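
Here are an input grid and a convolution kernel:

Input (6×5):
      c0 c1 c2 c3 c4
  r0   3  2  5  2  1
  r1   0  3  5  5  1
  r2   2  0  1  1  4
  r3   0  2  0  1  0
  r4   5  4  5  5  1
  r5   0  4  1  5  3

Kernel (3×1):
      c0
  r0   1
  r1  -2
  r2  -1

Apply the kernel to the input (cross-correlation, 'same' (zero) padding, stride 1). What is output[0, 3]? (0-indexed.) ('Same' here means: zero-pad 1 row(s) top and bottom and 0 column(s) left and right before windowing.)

-9

The receptive field on the zero-padded input at this output position is [0 / 2 / 5]. Elementwise product with the kernel and sum: 0·1 + 2·-2 + 5·-1.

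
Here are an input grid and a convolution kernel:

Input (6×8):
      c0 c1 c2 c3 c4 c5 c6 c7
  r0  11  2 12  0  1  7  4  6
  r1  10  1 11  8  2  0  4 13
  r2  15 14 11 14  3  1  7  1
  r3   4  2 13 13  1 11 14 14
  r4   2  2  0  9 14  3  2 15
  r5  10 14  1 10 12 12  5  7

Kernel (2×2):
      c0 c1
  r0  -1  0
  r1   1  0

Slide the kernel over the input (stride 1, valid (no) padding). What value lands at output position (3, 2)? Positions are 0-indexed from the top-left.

The receptive field on the input at this output position is [13 13 / 0 9]. Elementwise product with the kernel and sum: 13·-1 + 0·1.

-13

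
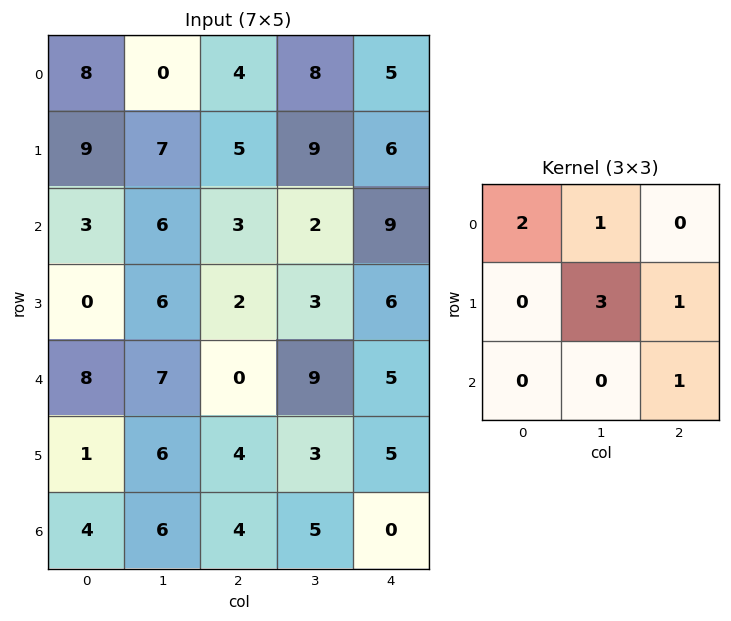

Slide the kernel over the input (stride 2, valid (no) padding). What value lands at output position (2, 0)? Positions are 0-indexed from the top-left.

The receptive field on the input at this output position is [8 7 0 / 1 6 4 / 4 6 4]. Elementwise product with the kernel and sum: 8·2 + 7·1 + 6·3 + 4·1 + 4·1.

49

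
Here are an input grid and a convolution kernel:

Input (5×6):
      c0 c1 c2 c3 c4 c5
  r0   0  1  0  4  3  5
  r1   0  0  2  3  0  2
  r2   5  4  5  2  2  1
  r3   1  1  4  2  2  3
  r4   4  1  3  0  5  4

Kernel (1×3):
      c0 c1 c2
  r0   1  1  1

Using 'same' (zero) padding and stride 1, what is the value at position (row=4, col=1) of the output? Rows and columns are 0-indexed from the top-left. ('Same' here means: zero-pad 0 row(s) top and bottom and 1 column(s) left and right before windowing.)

The receptive field on the zero-padded input at this output position is [4 1 3]. Elementwise product with the kernel and sum: 4·1 + 1·1 + 3·1.

8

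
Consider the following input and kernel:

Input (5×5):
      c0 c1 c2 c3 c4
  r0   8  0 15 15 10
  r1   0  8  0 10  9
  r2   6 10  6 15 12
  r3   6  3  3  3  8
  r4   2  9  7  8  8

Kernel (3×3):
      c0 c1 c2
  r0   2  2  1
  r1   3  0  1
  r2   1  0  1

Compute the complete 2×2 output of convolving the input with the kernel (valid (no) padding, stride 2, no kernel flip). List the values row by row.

43 97
68 86

Output[0,0]: The receptive field on the input at this output position is [8 0 15 / 0 8 0 / 6 10 6]. Elementwise product with the kernel and sum: 8·2 + 0·2 + 15·1 + 0·3 + 0·1 + 6·1 + 6·1.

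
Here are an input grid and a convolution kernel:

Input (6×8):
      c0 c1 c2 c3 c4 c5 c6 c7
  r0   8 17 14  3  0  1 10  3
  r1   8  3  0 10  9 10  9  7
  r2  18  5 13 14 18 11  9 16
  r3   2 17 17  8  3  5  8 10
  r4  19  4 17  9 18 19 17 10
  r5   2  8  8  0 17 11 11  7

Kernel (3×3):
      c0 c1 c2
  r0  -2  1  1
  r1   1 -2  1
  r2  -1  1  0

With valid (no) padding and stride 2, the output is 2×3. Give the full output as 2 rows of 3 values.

Output[0,0]: The receptive field on the input at this output position is [8 17 14 / 8 3 0 / 18 5 13]. Elementwise product with the kernel and sum: 8·-2 + 17·1 + 14·1 + 8·1 + 3·-2 + 0·1 + 18·-1 + 5·1.
Output[0,1]: The receptive field on the input at this output position is [14 3 0 / 0 10 9 / 13 14 18]. Elementwise product with the kernel and sum: 14·-2 + 3·1 + 0·1 + 0·1 + 10·-2 + 9·1 + 13·-1 + 14·1.

4 -35 2
-48 2 -14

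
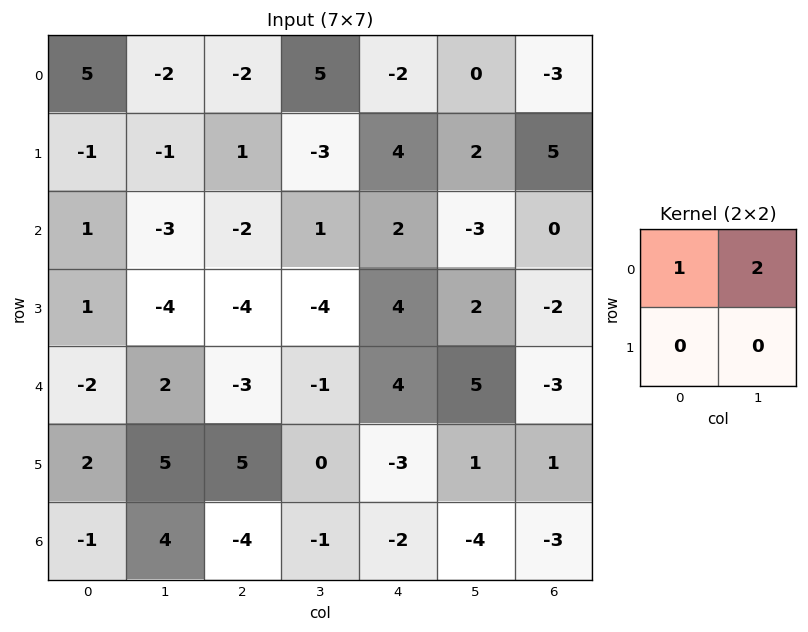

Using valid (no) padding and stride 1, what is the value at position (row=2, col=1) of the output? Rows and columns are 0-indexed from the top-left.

The receptive field on the input at this output position is [-3 -2 / -4 -4]. Elementwise product with the kernel and sum: -3·1 + -2·2.

-7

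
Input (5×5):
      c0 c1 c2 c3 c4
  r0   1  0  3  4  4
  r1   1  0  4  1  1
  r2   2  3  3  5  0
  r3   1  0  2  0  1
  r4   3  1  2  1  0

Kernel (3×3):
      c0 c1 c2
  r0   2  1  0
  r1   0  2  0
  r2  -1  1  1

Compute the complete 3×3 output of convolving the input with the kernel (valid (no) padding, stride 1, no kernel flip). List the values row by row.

Output[0,0]: The receptive field on the input at this output position is [1 0 3 / 1 0 4 / 2 3 3]. Elementwise product with the kernel and sum: 1·2 + 0·1 + 0·2 + 2·-1 + 3·1 + 3·1.

6 16 14
9 12 18
7 15 10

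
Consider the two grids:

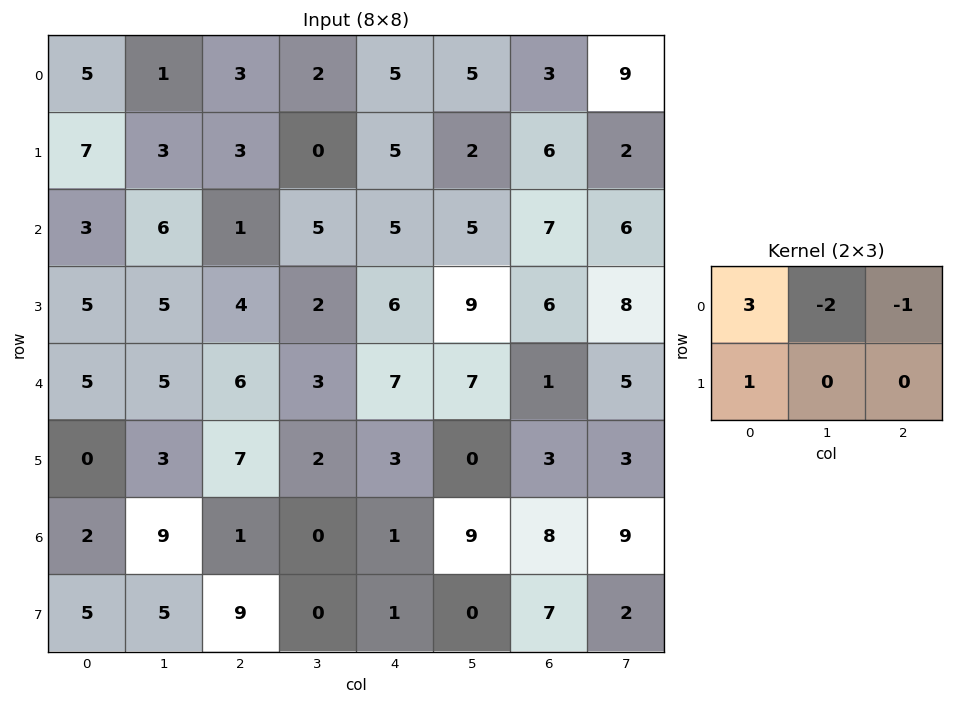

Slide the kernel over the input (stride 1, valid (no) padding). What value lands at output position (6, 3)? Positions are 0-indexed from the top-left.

The receptive field on the input at this output position is [0 1 9 / 0 1 0]. Elementwise product with the kernel and sum: 0·3 + 1·-2 + 9·-1 + 0·1.

-11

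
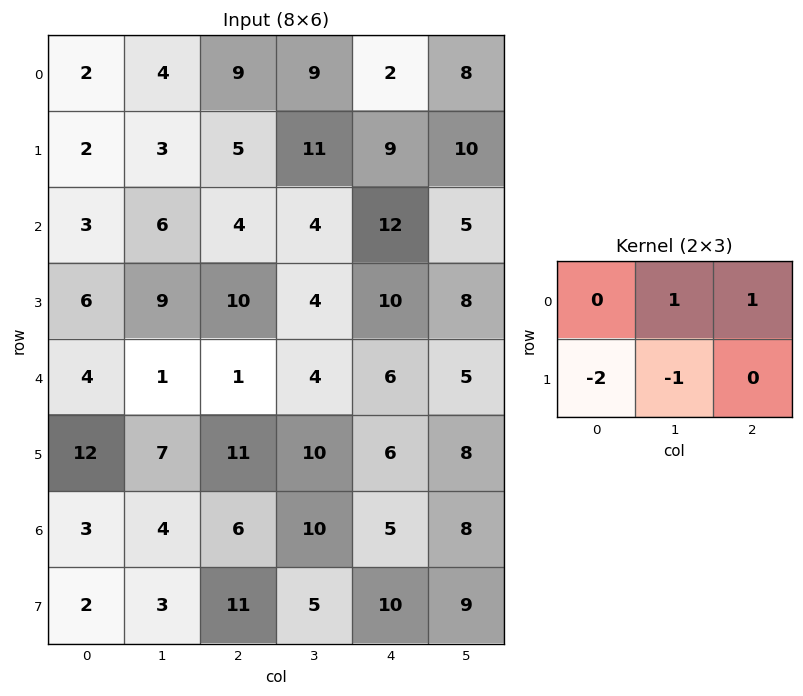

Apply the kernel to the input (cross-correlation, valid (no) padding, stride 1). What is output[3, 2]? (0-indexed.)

The receptive field on the input at this output position is [10 4 10 / 1 4 6]. Elementwise product with the kernel and sum: 4·1 + 10·1 + 1·-2 + 4·-1.

8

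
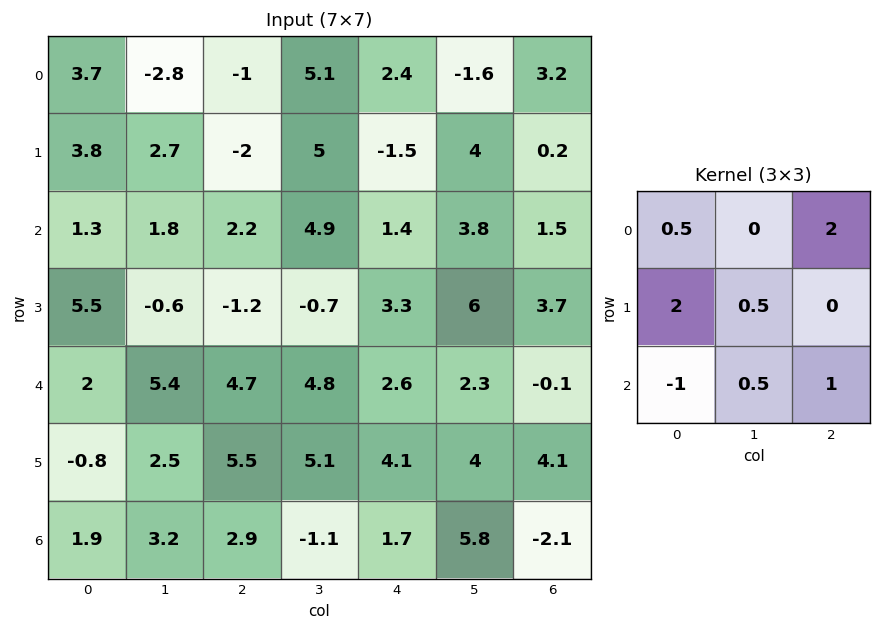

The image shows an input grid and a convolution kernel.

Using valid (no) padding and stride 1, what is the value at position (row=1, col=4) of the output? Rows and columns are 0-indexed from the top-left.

7.75

The receptive field on the input at this output position is [-1.5 4 0.2 / 1.4 3.8 1.5 / 3.3 6 3.7]. Elementwise product with the kernel and sum: -1.5·0.5 + 0.2·2 + 1.4·2 + 3.8·0.5 + 3.3·-1 + 6·0.5 + 3.7·1.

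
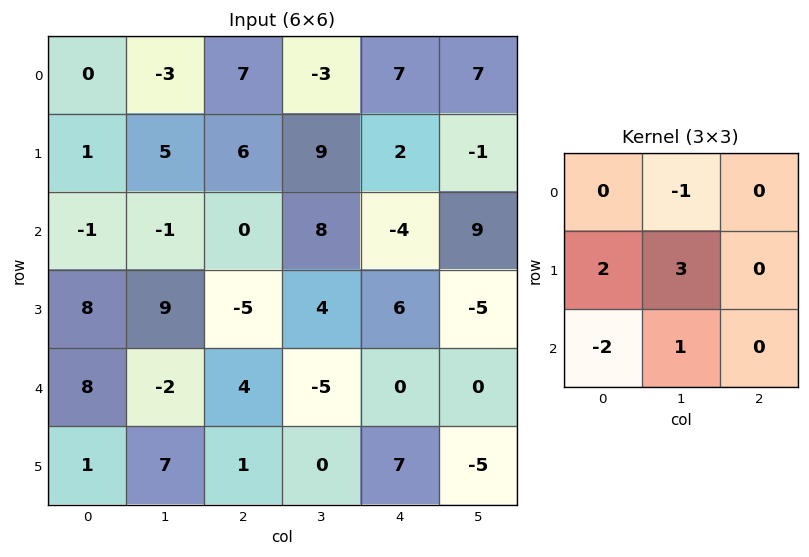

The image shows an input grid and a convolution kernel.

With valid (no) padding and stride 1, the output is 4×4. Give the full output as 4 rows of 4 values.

21 23 50 -3
-17 -31 29 0
26 11 -19 40
6 0 -13 -9

Output[0,0]: The receptive field on the input at this output position is [0 -3 7 / 1 5 6 / -1 -1 0]. Elementwise product with the kernel and sum: -3·-1 + 1·2 + 5·3 + -1·-2 + -1·1.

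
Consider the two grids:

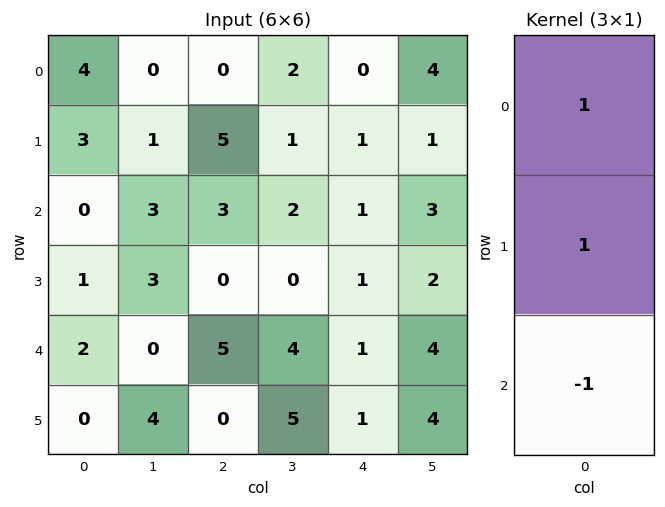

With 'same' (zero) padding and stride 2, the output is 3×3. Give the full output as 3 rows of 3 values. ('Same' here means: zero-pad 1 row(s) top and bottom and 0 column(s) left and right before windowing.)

1 -5 -1
2 8 1
3 5 1

Output[0,0]: The receptive field on the zero-padded input at this output position is [0 / 4 / 3]. Elementwise product with the kernel and sum: 0·1 + 4·1 + 3·-1.
Output[0,1]: The receptive field on the zero-padded input at this output position is [0 / 0 / 5]. Elementwise product with the kernel and sum: 0·1 + 0·1 + 5·-1.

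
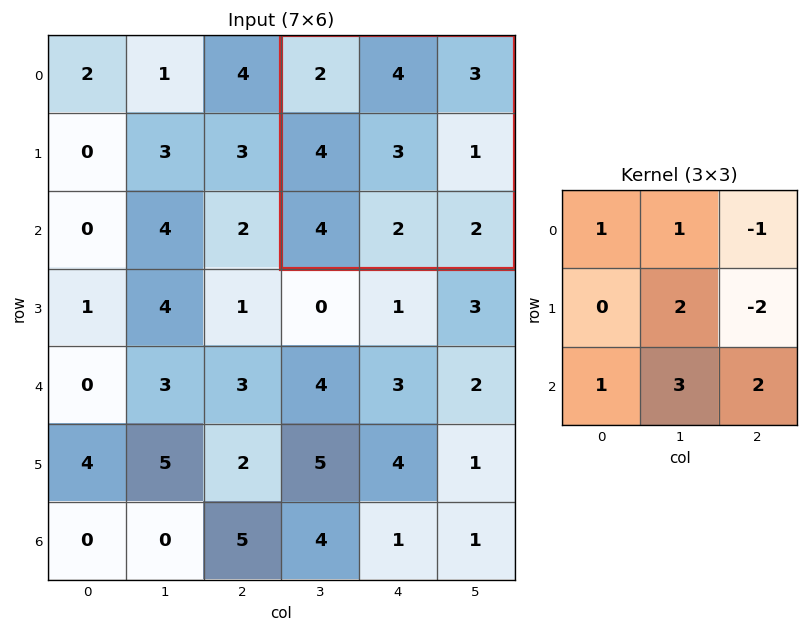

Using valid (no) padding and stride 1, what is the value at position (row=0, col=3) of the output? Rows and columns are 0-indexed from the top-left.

21

The receptive field on the input at this output position is [2 4 3 / 4 3 1 / 4 2 2]. Elementwise product with the kernel and sum: 2·1 + 4·1 + 3·-1 + 3·2 + 1·-2 + 4·1 + 2·3 + 2·2.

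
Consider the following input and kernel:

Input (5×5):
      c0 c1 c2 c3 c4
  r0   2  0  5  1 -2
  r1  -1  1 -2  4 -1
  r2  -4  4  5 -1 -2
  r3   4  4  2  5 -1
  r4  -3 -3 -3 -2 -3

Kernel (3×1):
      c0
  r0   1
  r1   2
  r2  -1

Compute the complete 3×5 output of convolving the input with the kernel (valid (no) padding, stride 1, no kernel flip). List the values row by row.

Output[0,0]: The receptive field on the input at this output position is [2 / -1 / -4]. Elementwise product with the kernel and sum: 2·1 + -1·2 + -4·-1.

4 -2 -4 10 -2
-13 5 6 -3 -4
7 15 12 11 -1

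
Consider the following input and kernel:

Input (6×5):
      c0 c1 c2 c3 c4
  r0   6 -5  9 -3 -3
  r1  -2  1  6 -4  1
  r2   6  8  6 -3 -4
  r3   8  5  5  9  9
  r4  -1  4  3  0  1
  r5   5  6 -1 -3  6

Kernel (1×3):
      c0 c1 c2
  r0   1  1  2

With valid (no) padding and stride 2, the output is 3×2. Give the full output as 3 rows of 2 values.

Output[0,0]: The receptive field on the input at this output position is [6 -5 9]. Elementwise product with the kernel and sum: 6·1 + -5·1 + 9·2.
Output[0,1]: The receptive field on the input at this output position is [9 -3 -3]. Elementwise product with the kernel and sum: 9·1 + -3·1 + -3·2.

19 0
26 -5
9 5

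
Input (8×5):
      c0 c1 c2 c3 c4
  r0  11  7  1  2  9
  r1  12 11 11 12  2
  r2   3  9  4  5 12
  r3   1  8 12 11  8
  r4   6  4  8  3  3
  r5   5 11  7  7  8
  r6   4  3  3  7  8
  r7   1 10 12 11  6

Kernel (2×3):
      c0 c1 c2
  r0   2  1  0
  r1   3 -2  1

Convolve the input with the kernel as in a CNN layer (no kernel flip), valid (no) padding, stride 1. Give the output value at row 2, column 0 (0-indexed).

14

The receptive field on the input at this output position is [3 9 4 / 1 8 12]. Elementwise product with the kernel and sum: 3·2 + 9·1 + 1·3 + 8·-2 + 12·1.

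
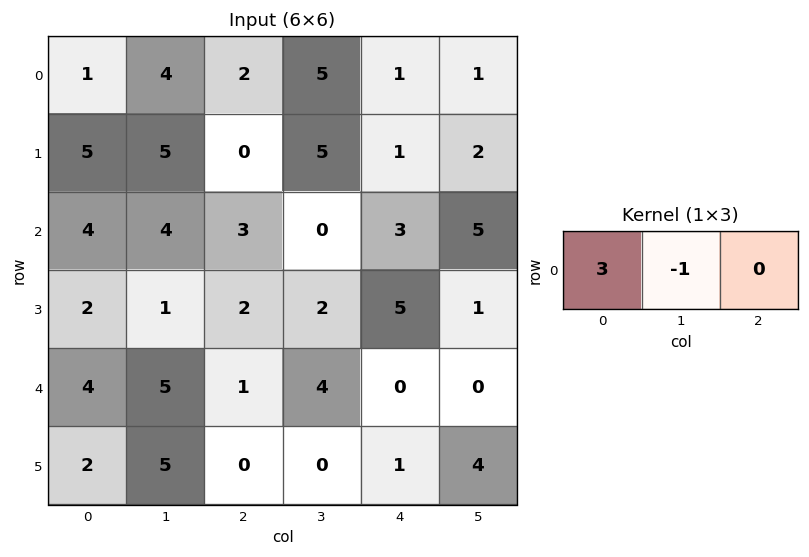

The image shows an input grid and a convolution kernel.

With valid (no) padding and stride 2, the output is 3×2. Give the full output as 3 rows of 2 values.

Output[0,0]: The receptive field on the input at this output position is [1 4 2]. Elementwise product with the kernel and sum: 1·3 + 4·-1.
Output[0,1]: The receptive field on the input at this output position is [2 5 1]. Elementwise product with the kernel and sum: 2·3 + 5·-1.

-1 1
8 9
7 -1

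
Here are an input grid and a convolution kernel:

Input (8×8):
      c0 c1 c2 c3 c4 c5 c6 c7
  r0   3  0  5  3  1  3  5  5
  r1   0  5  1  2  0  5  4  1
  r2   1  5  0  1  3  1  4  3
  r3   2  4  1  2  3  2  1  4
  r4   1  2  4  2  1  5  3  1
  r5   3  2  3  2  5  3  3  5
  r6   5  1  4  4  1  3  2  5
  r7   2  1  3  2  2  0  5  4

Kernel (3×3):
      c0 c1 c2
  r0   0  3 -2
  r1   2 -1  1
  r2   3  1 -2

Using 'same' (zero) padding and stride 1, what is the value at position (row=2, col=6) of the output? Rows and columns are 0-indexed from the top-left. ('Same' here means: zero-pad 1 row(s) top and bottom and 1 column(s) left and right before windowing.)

10

The receptive field on the zero-padded input at this output position is [5 4 1 / 1 4 3 / 2 1 4]. Elementwise product with the kernel and sum: 4·3 + 1·-2 + 1·2 + 4·-1 + 3·1 + 2·3 + 1·1 + 4·-2.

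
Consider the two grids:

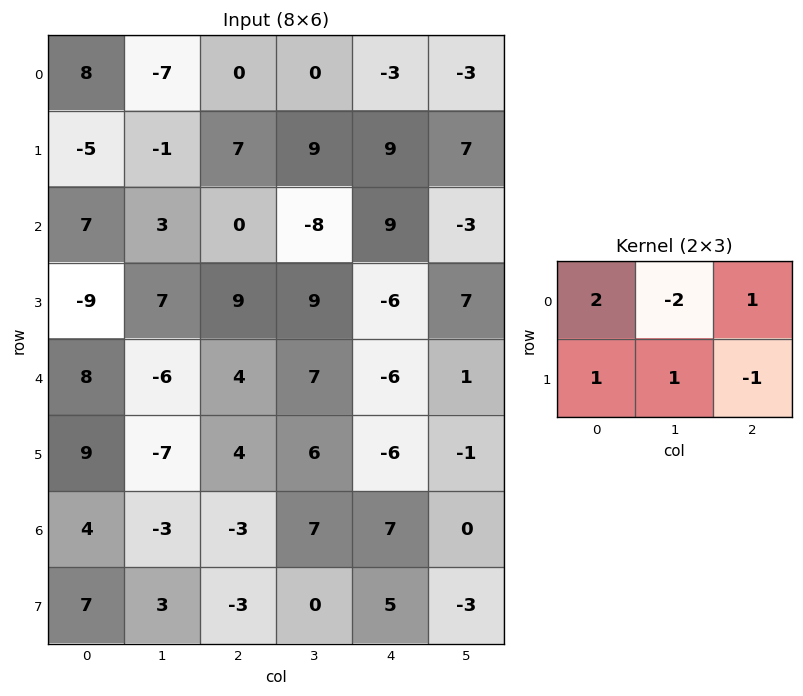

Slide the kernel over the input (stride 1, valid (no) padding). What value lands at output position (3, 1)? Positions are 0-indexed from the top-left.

The receptive field on the input at this output position is [7 9 9 / -6 4 7]. Elementwise product with the kernel and sum: 7·2 + 9·-2 + 9·1 + -6·1 + 4·1 + 7·-1.

-4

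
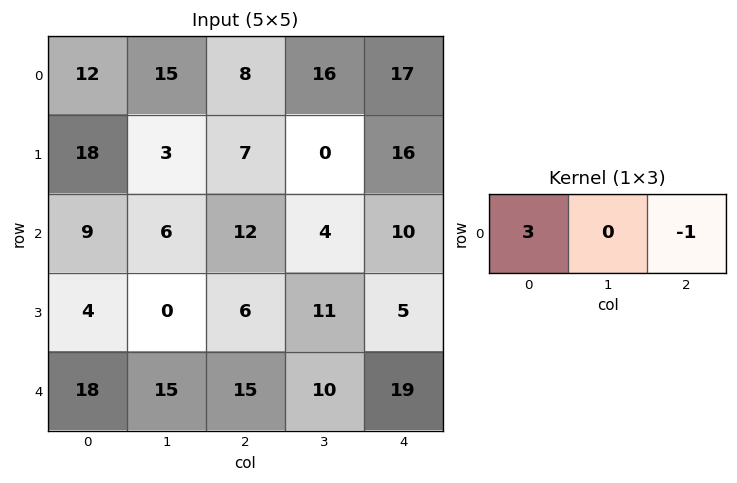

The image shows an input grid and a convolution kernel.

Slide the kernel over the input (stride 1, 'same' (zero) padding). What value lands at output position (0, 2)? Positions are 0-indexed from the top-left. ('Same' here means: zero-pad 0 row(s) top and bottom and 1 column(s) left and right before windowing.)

29

The receptive field on the zero-padded input at this output position is [15 8 16]. Elementwise product with the kernel and sum: 15·3 + 16·-1.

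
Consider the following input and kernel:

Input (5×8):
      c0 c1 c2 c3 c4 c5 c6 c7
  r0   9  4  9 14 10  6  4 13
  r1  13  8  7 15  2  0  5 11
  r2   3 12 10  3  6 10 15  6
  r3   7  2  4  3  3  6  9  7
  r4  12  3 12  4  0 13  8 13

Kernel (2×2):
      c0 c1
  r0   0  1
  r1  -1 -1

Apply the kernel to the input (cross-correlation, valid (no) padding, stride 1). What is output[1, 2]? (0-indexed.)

The receptive field on the input at this output position is [7 15 / 10 3]. Elementwise product with the kernel and sum: 15·1 + 10·-1 + 3·-1.

2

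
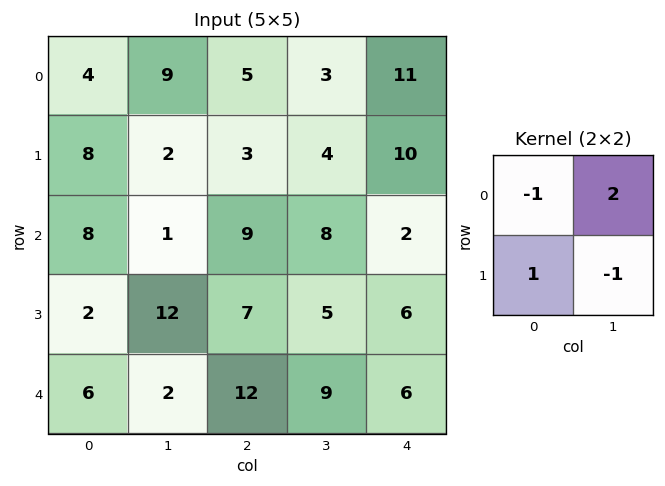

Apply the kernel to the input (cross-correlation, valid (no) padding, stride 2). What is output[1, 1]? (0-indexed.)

The receptive field on the input at this output position is [9 8 / 7 5]. Elementwise product with the kernel and sum: 9·-1 + 8·2 + 7·1 + 5·-1.

9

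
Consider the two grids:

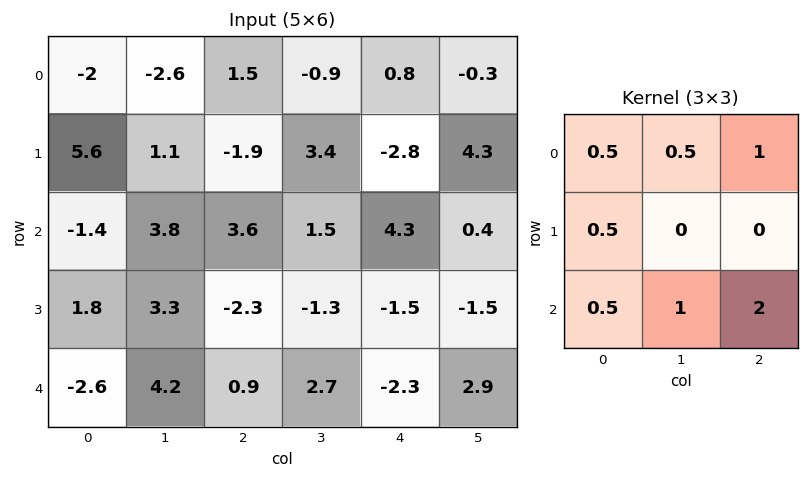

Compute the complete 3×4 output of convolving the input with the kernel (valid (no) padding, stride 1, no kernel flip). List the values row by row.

Output[0,0]: The receptive field on the input at this output position is [-2 -2.6 1.5 / 5.6 1.1 -1.9 / -1.4 3.8 3.6]. Elementwise product with the kernel and sum: -2·0.5 + -2.6·0.5 + 1.5·1 + 5.6·0.5 + -1.4·0.5 + 3.8·1 + 3.6·2.
Output[0,1]: The receptive field on the input at this output position is [-2.6 1.5 -0.9 / 1.1 -1.9 3.4 / 3.8 3.6 1.5]. Elementwise product with the kernel and sum: -2.6·0.5 + 1.5·0.5 + -0.9·1 + 1.1·0.5 + 3.8·0.5 + 3.6·1 + 1.5·2.

12.3 7.6 12.05 7.2
0.35 1.65 -5.7 0.2
10.4 15.25 4.25 7.5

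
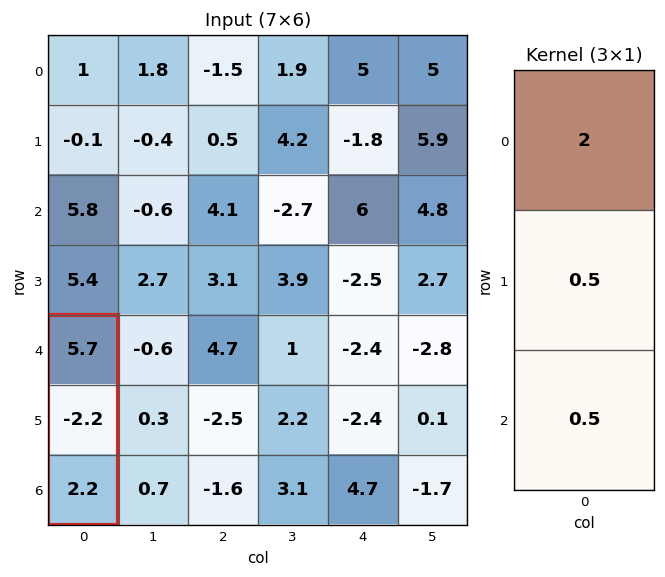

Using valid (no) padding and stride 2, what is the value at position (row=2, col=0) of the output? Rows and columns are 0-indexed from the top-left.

The receptive field on the input at this output position is [5.7 / -2.2 / 2.2]. Elementwise product with the kernel and sum: 5.7·2 + -2.2·0.5 + 2.2·0.5.

11.4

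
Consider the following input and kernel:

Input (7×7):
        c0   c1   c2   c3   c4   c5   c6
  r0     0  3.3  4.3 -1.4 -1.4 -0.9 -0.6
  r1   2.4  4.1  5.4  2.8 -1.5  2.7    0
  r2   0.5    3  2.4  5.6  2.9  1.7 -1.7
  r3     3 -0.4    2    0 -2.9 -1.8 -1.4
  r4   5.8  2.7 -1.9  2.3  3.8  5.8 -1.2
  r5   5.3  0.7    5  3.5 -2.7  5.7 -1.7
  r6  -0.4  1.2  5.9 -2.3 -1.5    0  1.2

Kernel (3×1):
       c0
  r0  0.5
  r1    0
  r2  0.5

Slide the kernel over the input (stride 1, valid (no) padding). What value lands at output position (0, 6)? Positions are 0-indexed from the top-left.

The receptive field on the input at this output position is [-0.6 / 0 / -1.7]. Elementwise product with the kernel and sum: -0.6·0.5 + -1.7·0.5.

-1.15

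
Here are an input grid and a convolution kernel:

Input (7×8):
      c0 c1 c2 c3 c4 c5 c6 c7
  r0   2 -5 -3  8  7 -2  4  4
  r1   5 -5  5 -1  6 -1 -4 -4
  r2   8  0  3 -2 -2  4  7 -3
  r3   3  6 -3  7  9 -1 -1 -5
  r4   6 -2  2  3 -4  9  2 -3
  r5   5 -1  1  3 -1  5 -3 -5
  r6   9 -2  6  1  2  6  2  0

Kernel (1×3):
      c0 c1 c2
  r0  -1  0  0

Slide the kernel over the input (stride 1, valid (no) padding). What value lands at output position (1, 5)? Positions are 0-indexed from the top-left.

The receptive field on the input at this output position is [-1 -4 -4]. Elementwise product with the kernel and sum: -1·-1.

1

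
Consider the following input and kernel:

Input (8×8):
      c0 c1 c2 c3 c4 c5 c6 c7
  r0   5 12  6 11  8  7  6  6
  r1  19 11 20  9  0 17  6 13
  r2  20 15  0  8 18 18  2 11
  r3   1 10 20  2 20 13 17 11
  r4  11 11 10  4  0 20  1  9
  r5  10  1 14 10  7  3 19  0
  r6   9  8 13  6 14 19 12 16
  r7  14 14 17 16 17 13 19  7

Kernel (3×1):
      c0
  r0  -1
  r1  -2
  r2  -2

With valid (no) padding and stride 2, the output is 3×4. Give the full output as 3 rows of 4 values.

Output[0,0]: The receptive field on the input at this output position is [5 / 19 / 20]. Elementwise product with the kernel and sum: 5·-1 + 19·-2 + 20·-2.

-83 -46 -44 -22
-44 -60 -58 -38
-49 -64 -42 -63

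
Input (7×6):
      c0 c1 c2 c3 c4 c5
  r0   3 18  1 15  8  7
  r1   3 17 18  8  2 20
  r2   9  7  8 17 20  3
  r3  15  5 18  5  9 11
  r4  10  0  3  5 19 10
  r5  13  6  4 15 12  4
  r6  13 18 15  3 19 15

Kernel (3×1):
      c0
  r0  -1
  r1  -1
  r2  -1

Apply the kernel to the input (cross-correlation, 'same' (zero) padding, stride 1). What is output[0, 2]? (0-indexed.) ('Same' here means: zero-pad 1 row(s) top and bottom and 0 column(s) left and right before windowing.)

The receptive field on the zero-padded input at this output position is [0 / 1 / 18]. Elementwise product with the kernel and sum: 0·-1 + 1·-1 + 18·-1.

-19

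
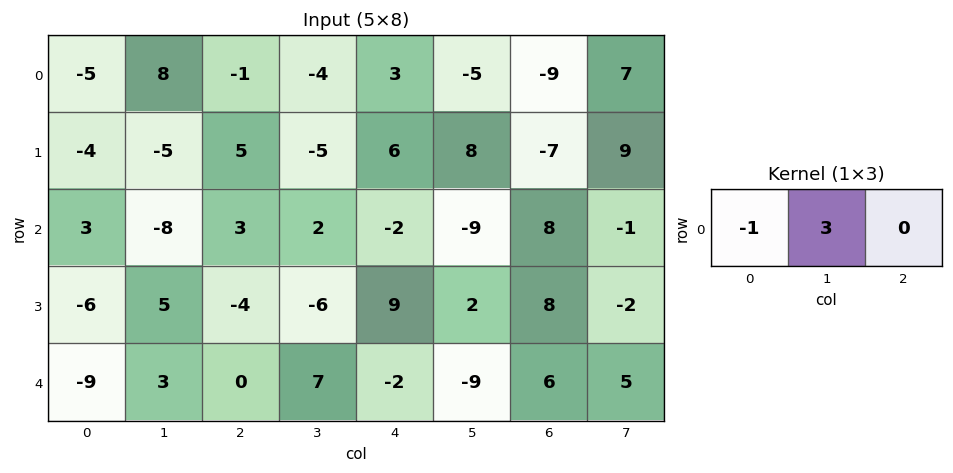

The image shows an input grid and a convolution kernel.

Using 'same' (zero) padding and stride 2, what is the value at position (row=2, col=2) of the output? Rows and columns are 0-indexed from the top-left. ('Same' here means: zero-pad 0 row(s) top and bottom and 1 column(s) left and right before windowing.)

The receptive field on the zero-padded input at this output position is [7 -2 -9]. Elementwise product with the kernel and sum: 7·-1 + -2·3.

-13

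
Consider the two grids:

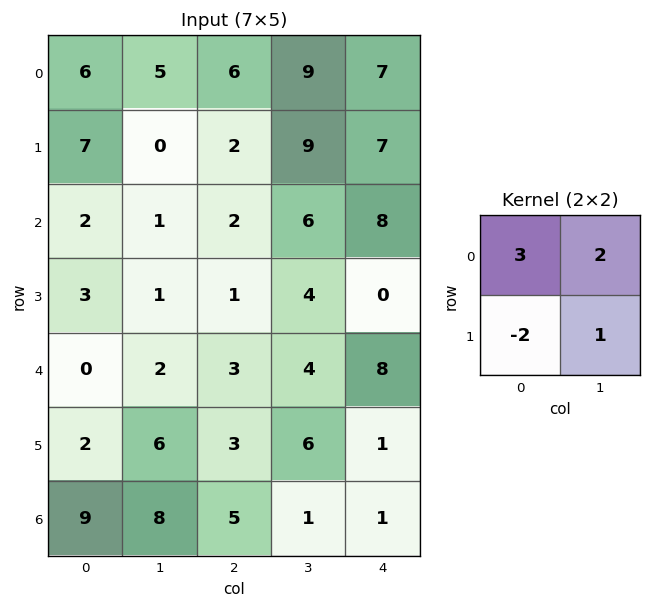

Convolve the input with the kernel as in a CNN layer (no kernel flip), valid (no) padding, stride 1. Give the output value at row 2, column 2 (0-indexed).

20

The receptive field on the input at this output position is [2 6 / 1 4]. Elementwise product with the kernel and sum: 2·3 + 6·2 + 1·-2 + 4·1.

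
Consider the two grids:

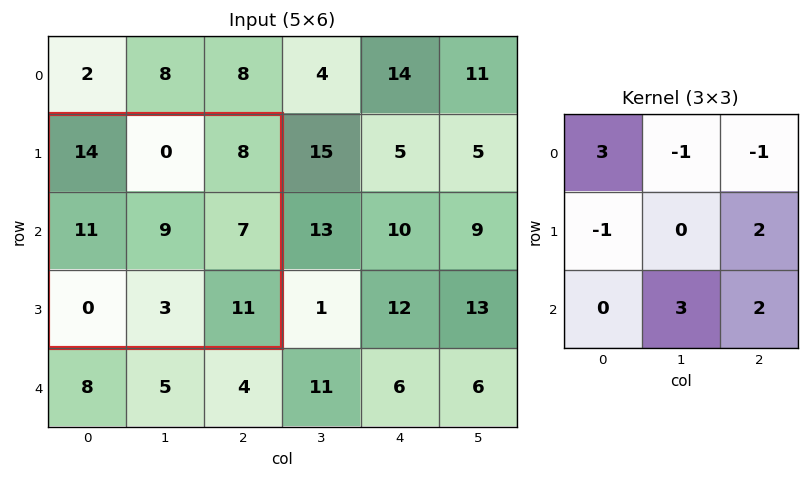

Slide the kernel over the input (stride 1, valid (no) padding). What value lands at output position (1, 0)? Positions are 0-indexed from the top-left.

The receptive field on the input at this output position is [14 0 8 / 11 9 7 / 0 3 11]. Elementwise product with the kernel and sum: 14·3 + 0·-1 + 8·-1 + 11·-1 + 7·2 + 3·3 + 11·2.

68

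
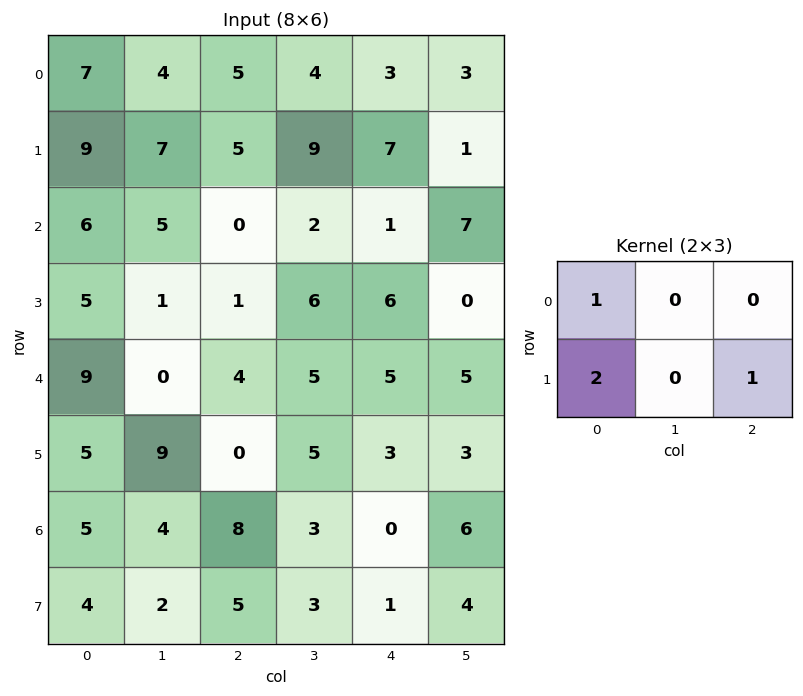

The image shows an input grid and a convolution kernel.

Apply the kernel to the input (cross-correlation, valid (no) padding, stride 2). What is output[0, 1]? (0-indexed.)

The receptive field on the input at this output position is [5 4 3 / 5 9 7]. Elementwise product with the kernel and sum: 5·1 + 5·2 + 7·1.

22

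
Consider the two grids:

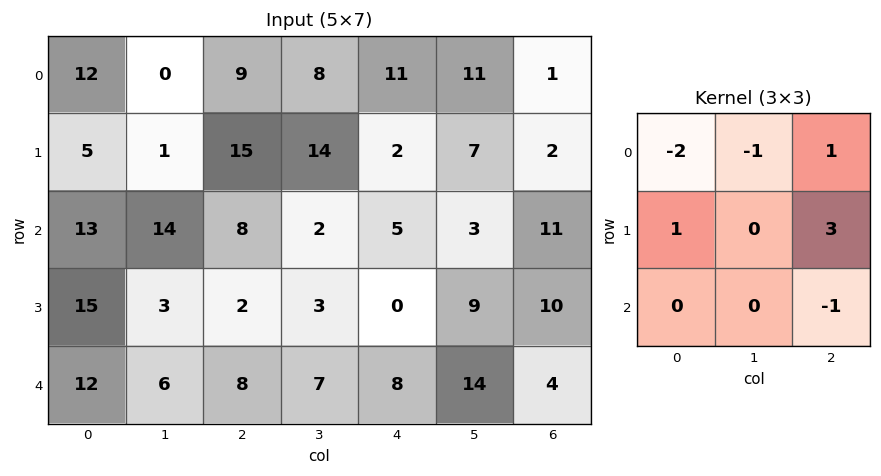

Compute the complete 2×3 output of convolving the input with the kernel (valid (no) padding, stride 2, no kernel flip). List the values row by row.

Output[0,0]: The receptive field on the input at this output position is [12 0 9 / 5 1 15 / 13 14 8]. Elementwise product with the kernel and sum: 12·-2 + 0·-1 + 9·1 + 5·1 + 15·3 + 8·-1.
Output[0,1]: The receptive field on the input at this output position is [9 8 11 / 15 14 2 / 8 2 5]. Elementwise product with the kernel and sum: 9·-2 + 8·-1 + 11·1 + 15·1 + 2·3 + 5·-1.

27 1 -35
-19 -19 24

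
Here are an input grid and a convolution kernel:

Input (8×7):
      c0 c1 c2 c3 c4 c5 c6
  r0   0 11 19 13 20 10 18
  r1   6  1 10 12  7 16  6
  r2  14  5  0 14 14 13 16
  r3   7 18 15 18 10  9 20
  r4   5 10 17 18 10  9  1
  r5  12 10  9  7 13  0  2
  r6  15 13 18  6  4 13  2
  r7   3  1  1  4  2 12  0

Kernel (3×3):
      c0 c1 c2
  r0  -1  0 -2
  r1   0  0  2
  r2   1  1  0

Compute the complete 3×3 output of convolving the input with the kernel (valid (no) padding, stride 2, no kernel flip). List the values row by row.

1 -31 -17
31 27 13
7 13 9

Output[0,0]: The receptive field on the input at this output position is [0 11 19 / 6 1 10 / 14 5 0]. Elementwise product with the kernel and sum: 0·-1 + 19·-2 + 10·2 + 14·1 + 5·1.
Output[0,1]: The receptive field on the input at this output position is [19 13 20 / 10 12 7 / 0 14 14]. Elementwise product with the kernel and sum: 19·-1 + 20·-2 + 7·2 + 0·1 + 14·1.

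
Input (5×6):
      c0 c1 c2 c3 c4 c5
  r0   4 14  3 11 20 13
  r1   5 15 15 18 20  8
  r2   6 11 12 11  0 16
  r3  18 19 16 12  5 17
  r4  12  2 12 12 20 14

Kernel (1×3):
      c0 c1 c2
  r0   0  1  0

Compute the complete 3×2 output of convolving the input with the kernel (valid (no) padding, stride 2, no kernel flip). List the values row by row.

Output[0,0]: The receptive field on the input at this output position is [4 14 3]. Elementwise product with the kernel and sum: 14·1.
Output[0,1]: The receptive field on the input at this output position is [3 11 20]. Elementwise product with the kernel and sum: 11·1.

14 11
11 11
2 12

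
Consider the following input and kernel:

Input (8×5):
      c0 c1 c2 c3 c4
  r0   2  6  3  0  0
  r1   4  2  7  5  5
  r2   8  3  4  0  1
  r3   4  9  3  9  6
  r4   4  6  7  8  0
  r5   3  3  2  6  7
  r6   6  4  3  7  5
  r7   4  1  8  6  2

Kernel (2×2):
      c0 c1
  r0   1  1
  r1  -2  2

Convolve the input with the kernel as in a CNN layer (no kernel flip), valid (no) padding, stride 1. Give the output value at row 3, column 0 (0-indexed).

The receptive field on the input at this output position is [4 9 / 4 6]. Elementwise product with the kernel and sum: 4·1 + 9·1 + 4·-2 + 6·2.

17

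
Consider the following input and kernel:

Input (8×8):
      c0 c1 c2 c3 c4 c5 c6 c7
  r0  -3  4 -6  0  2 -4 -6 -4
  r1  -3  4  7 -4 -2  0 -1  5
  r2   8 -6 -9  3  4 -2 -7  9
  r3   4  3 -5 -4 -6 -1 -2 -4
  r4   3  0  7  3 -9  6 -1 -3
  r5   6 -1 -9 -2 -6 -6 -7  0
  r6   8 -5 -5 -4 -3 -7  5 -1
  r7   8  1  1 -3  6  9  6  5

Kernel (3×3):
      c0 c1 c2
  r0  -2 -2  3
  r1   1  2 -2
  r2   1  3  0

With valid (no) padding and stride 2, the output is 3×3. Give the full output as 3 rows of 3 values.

-39 21 -16
-8 39 -20
30 -65 -25

Output[0,0]: The receptive field on the input at this output position is [-3 4 -6 / -3 4 7 / 8 -6 -9]. Elementwise product with the kernel and sum: -3·-2 + 4·-2 + -6·3 + -3·1 + 4·2 + 7·-2 + 8·1 + -6·3.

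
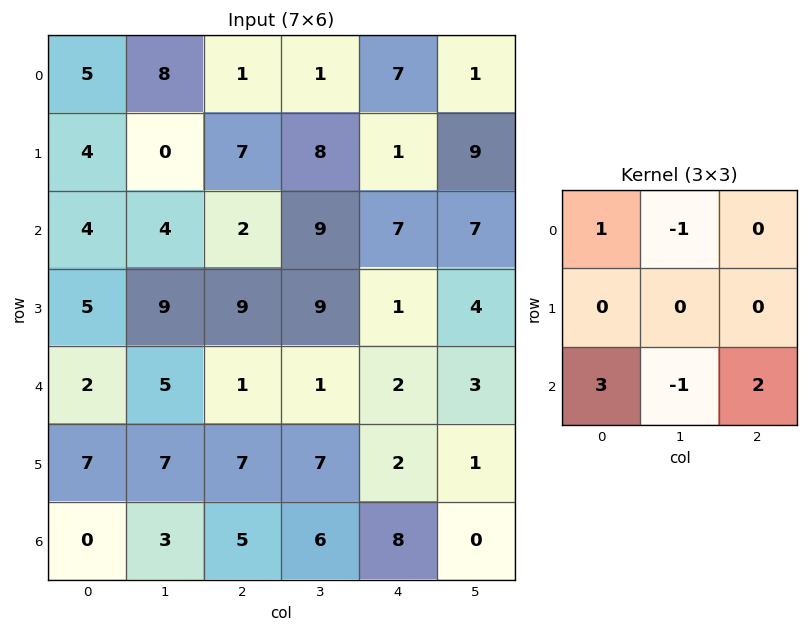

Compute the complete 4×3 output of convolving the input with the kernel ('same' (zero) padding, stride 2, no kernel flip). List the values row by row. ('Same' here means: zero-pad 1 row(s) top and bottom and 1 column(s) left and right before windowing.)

-4 9 41
9 29 41
2 28 29
-7 0 5

Output[0,0]: The receptive field on the zero-padded input at this output position is [0 0 0 / 0 5 8 / 0 4 0]. Elementwise product with the kernel and sum: 0·1 + 0·-1 + 0·3 + 4·-1 + 0·2.
Output[0,1]: The receptive field on the zero-padded input at this output position is [0 0 0 / 8 1 1 / 0 7 8]. Elementwise product with the kernel and sum: 0·1 + 0·-1 + 0·3 + 7·-1 + 8·2.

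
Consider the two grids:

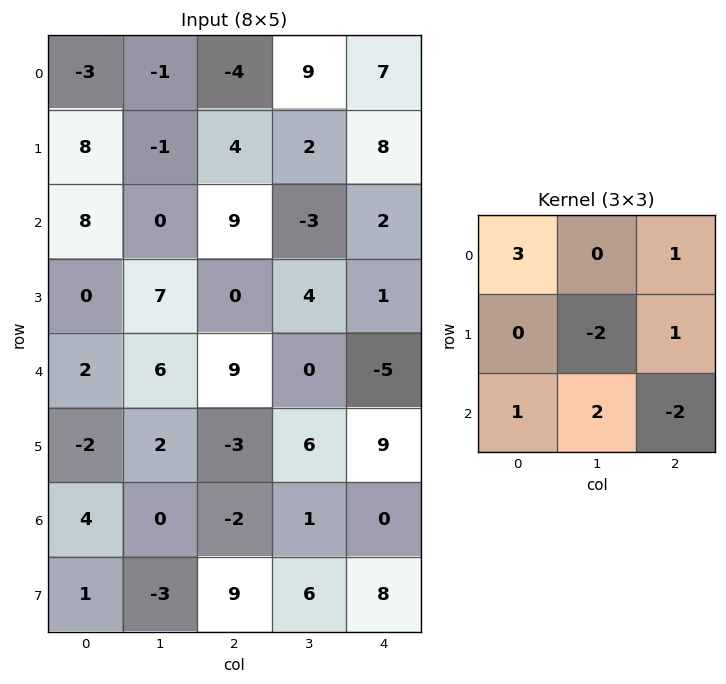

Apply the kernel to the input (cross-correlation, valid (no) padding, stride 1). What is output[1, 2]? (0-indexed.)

34

The receptive field on the input at this output position is [4 2 8 / 9 -3 2 / 0 4 1]. Elementwise product with the kernel and sum: 4·3 + 8·1 + -3·-2 + 2·1 + 0·1 + 4·2 + 1·-2.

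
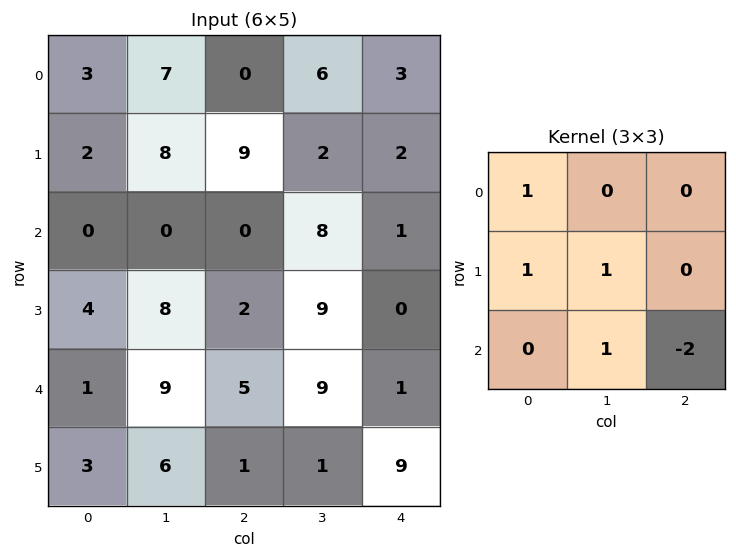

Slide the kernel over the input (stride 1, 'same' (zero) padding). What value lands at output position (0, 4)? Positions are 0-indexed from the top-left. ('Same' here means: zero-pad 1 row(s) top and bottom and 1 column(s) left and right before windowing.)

The receptive field on the zero-padded input at this output position is [0 0 0 / 6 3 0 / 2 2 0]. Elementwise product with the kernel and sum: 0·1 + 6·1 + 3·1 + 2·1 + 0·-2.

11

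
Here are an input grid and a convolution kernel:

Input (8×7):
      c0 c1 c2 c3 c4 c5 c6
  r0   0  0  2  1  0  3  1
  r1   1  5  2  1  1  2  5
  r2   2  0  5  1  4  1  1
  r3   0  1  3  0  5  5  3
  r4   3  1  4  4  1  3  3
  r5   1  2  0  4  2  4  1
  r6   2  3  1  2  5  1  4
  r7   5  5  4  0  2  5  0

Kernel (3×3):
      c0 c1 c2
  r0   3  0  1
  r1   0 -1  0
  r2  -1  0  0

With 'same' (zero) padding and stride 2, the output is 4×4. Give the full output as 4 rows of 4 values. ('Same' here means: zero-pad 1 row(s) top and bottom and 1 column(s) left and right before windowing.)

0 -7 -1 -3
3 10 1 0
-2 -3 0 8
0 4 11 3

Output[0,0]: The receptive field on the zero-padded input at this output position is [0 0 0 / 0 0 0 / 0 1 5]. Elementwise product with the kernel and sum: 0·3 + 0·1 + 0·-1 + 0·-1.
Output[0,1]: The receptive field on the zero-padded input at this output position is [0 0 0 / 0 2 1 / 5 2 1]. Elementwise product with the kernel and sum: 0·3 + 0·1 + 2·-1 + 5·-1.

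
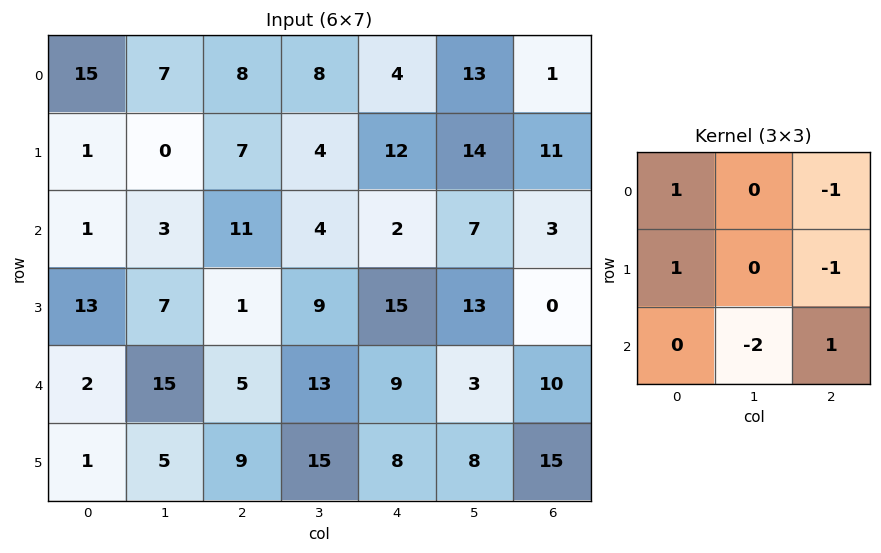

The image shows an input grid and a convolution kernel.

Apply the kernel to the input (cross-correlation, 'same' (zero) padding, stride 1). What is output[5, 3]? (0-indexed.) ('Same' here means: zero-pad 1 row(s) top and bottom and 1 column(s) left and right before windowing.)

-3

The receptive field on the zero-padded input at this output position is [5 13 9 / 9 15 8 / 0 0 0]. Elementwise product with the kernel and sum: 5·1 + 9·-1 + 9·1 + 8·-1 + 0·-2 + 0·1.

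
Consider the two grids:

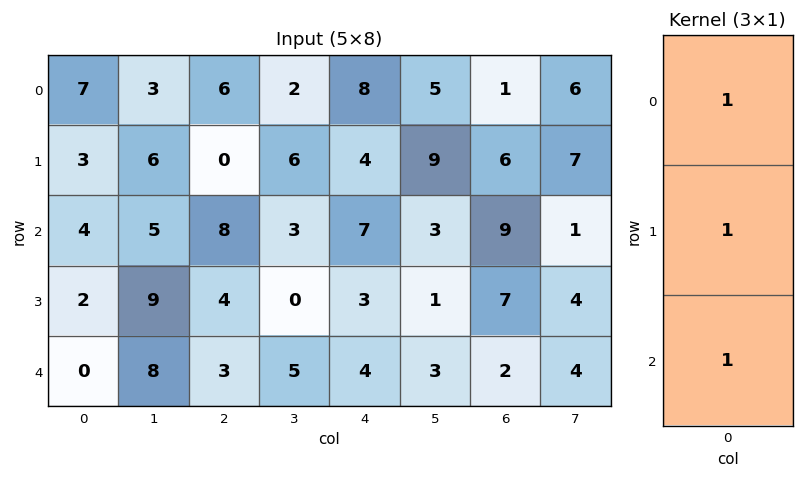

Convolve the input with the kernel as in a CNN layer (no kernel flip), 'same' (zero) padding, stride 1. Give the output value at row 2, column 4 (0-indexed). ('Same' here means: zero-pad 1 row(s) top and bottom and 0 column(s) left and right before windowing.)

14

The receptive field on the zero-padded input at this output position is [4 / 7 / 3]. Elementwise product with the kernel and sum: 4·1 + 7·1 + 3·1.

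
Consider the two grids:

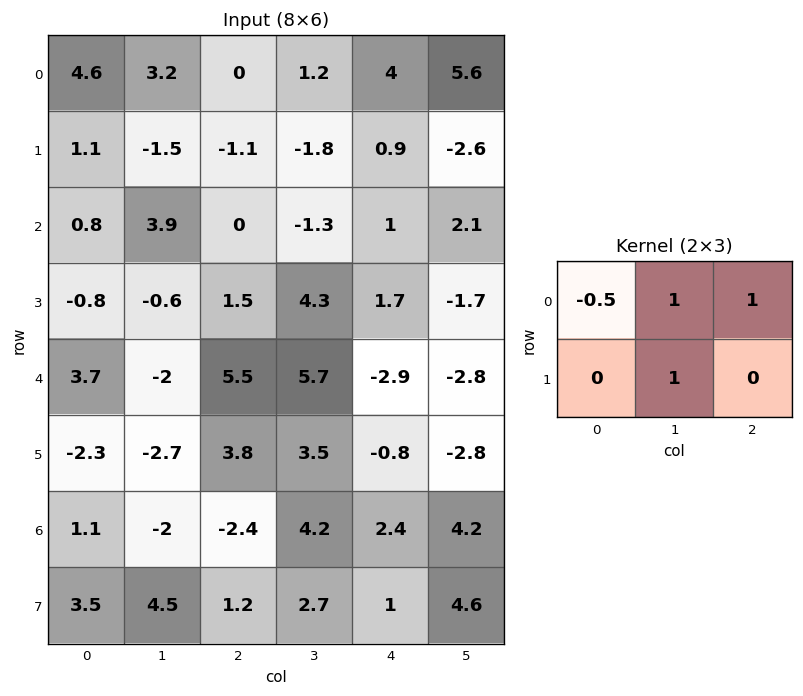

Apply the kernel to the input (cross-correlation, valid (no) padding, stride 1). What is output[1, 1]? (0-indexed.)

-2.15

The receptive field on the input at this output position is [-1.5 -1.1 -1.8 / 3.9 0 -1.3]. Elementwise product with the kernel and sum: -1.5·-0.5 + -1.1·1 + -1.8·1 + 0·1.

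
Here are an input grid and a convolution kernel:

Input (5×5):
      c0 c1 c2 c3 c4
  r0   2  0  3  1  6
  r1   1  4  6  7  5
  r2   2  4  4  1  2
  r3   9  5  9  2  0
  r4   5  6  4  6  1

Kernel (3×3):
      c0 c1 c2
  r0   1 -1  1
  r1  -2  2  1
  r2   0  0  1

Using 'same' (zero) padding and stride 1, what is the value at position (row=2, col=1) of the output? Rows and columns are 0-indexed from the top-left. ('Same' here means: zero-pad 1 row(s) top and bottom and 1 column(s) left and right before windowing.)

20

The receptive field on the zero-padded input at this output position is [1 4 6 / 2 4 4 / 9 5 9]. Elementwise product with the kernel and sum: 1·1 + 4·-1 + 6·1 + 2·-2 + 4·2 + 4·1 + 9·1.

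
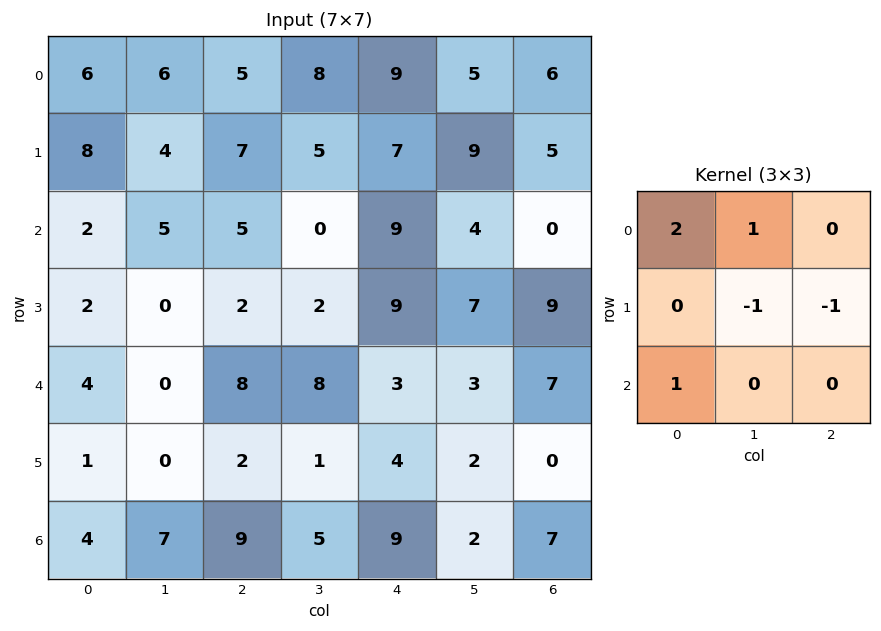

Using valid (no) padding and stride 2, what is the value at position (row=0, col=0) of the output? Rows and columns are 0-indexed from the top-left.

9

The receptive field on the input at this output position is [6 6 5 / 8 4 7 / 2 5 5]. Elementwise product with the kernel and sum: 6·2 + 6·1 + 4·-1 + 7·-1 + 2·1.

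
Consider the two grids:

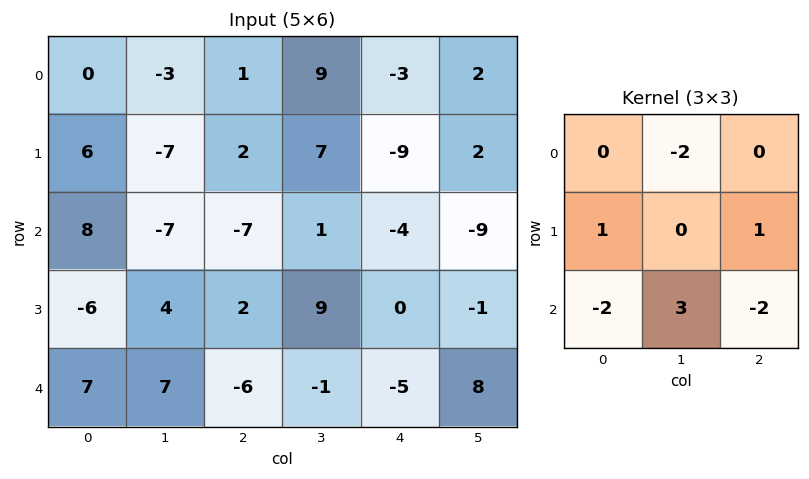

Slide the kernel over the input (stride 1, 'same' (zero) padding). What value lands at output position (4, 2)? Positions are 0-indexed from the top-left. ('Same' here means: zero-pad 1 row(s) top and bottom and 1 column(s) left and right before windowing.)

2

The receptive field on the zero-padded input at this output position is [4 2 9 / 7 -6 -1 / 0 0 0]. Elementwise product with the kernel and sum: 2·-2 + 7·1 + -1·1 + 0·-2 + 0·3 + 0·-2.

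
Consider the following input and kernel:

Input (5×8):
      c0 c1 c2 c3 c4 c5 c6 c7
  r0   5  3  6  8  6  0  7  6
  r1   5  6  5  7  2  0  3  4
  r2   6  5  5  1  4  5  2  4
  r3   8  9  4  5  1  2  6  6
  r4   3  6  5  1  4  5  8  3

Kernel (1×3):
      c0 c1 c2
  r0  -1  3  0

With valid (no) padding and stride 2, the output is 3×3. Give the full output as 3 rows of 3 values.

4 18 -6
9 -2 11
15 -2 11

Output[0,0]: The receptive field on the input at this output position is [5 3 6]. Elementwise product with the kernel and sum: 5·-1 + 3·3.
Output[0,1]: The receptive field on the input at this output position is [6 8 6]. Elementwise product with the kernel and sum: 6·-1 + 8·3.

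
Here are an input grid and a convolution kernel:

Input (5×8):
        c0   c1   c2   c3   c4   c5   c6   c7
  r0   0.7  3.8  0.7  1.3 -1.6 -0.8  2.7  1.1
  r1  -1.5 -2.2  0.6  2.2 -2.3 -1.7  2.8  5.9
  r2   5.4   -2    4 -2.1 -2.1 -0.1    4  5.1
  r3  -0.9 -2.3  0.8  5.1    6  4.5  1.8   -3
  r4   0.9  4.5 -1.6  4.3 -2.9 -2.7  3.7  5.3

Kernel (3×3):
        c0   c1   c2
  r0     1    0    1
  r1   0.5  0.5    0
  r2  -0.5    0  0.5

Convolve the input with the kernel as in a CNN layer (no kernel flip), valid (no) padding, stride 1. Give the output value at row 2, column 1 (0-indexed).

-4.95

The receptive field on the input at this output position is [-2 4 -2.1 / -2.3 0.8 5.1 / 4.5 -1.6 4.3]. Elementwise product with the kernel and sum: -2·1 + -2.1·1 + -2.3·0.5 + 0.8·0.5 + 4.5·-0.5 + 4.3·0.5.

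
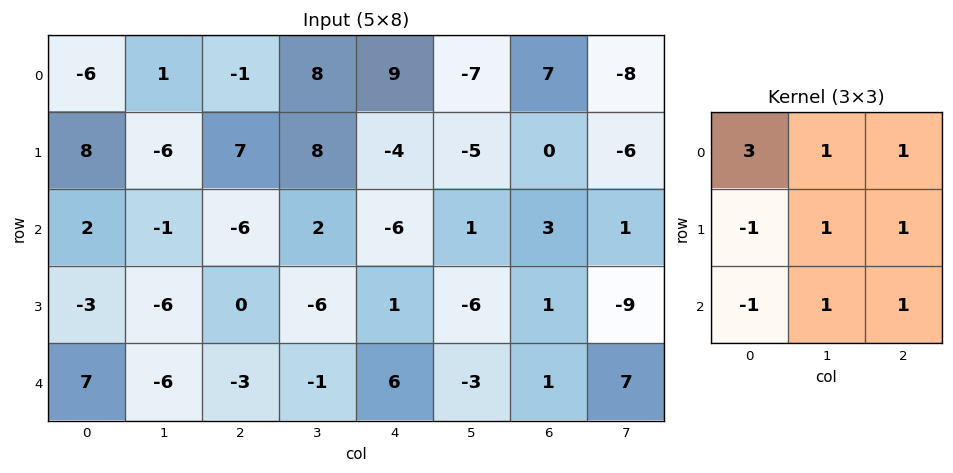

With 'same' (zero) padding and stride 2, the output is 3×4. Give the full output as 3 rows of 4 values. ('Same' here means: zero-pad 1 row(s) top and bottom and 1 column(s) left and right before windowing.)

Output[0,0]: The receptive field on the zero-padded input at this output position is [0 0 0 / 0 -6 1 / 0 8 -6]. Elementwise product with the kernel and sum: 0·3 + 0·1 + 0·1 + 0·-1 + -6·1 + 1·1 + 0·-1 + 8·1 + -6·1.

-3 27 -23 5
-6 -6 9 -20
-8 -22 -19 -15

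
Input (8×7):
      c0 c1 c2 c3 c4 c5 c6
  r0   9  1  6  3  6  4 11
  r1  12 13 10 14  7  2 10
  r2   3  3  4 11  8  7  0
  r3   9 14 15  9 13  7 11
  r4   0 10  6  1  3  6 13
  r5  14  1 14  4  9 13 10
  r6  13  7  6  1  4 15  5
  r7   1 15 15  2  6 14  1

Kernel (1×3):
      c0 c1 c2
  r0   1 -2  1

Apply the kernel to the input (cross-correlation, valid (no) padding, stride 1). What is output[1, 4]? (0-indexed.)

The receptive field on the input at this output position is [7 2 10]. Elementwise product with the kernel and sum: 7·1 + 2·-2 + 10·1.

13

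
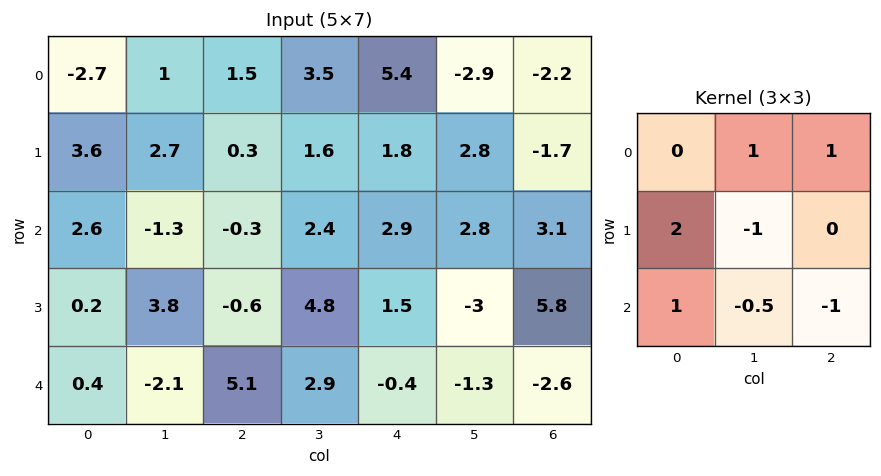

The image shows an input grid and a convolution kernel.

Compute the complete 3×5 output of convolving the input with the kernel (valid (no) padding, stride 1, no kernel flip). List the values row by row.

Output[0,0]: The receptive field on the input at this output position is [-2.7 1 1.5 / 3.6 2.7 0.3 / 2.6 -1.3 -0.3]. Elementwise product with the kernel and sum: 1·1 + 1.5·1 + 3.6·2 + 2.7·-1 + 2.6·1 + -1.3·-0.5 + -0.3·-1.
Output[0,1]: The receptive field on the input at this output position is [1 1.5 3.5 / 2.7 0.3 1.6 / -1.3 -0.3 2.4]. Elementwise product with the kernel and sum: 1.5·1 + 3.5·1 + 2.7·2 + 0.3·-1 + -1.3·1 + -0.3·-0.5 + 2.4·-1.

10.55 6.55 3.5 2.05 -5.9
8.4 -1.1 -4.1 13.55 1.3
-8.65 2.75 3.35 18.2 14.75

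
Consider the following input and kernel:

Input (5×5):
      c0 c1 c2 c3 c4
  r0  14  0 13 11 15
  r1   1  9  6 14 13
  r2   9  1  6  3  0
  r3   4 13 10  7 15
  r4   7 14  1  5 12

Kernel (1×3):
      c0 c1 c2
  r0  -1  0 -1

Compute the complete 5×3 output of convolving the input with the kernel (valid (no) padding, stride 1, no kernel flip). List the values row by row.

-27 -11 -28
-7 -23 -19
-15 -4 -6
-14 -20 -25
-8 -19 -13

Output[0,0]: The receptive field on the input at this output position is [14 0 13]. Elementwise product with the kernel and sum: 14·-1 + 13·-1.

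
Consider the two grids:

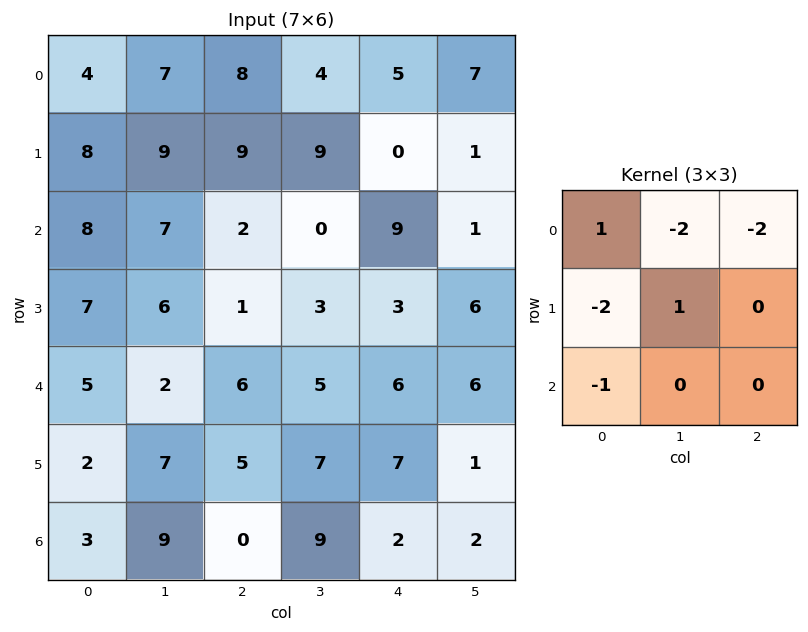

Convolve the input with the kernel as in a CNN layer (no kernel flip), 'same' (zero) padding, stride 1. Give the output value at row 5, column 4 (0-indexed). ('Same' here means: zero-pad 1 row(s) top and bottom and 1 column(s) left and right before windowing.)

-35

The receptive field on the zero-padded input at this output position is [5 6 6 / 7 7 1 / 9 2 2]. Elementwise product with the kernel and sum: 5·1 + 6·-2 + 6·-2 + 7·-2 + 7·1 + 9·-1.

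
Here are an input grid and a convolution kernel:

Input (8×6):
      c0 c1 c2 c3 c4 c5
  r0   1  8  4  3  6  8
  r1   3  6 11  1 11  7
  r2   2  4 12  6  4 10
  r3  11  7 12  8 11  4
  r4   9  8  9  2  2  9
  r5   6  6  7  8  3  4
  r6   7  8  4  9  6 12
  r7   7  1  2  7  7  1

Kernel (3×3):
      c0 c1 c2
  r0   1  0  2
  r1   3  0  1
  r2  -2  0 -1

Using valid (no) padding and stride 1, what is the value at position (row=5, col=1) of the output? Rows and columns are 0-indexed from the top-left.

46

The receptive field on the input at this output position is [6 7 8 / 8 4 9 / 1 2 7]. Elementwise product with the kernel and sum: 6·1 + 8·2 + 8·3 + 9·1 + 1·-2 + 7·-1.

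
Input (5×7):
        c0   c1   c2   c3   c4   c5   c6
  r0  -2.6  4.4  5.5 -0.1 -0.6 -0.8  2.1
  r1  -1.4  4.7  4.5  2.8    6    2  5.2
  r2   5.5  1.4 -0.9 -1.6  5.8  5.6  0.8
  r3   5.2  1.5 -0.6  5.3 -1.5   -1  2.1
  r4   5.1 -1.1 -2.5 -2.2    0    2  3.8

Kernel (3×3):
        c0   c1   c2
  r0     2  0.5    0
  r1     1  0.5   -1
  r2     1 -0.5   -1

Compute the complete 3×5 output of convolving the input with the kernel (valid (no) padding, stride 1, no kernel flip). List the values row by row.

Output[0,0]: The receptive field on the input at this output position is [-2.6 4.4 5.5 / -1.4 4.7 4.5 / 5.5 1.4 -0.9]. Elementwise product with the kernel and sum: -2.6·2 + 4.4·0.5 + -1.4·1 + 4.7·0.5 + 4.5·-1 + 5.5·1 + 1.4·-0.5 + -0.9·-1.

-0.85 19.15 4.95 -6.8 2.4
11.7 10.7 1.15 11.35 17.7
26.4 0.6 -0.45 1.05 5.5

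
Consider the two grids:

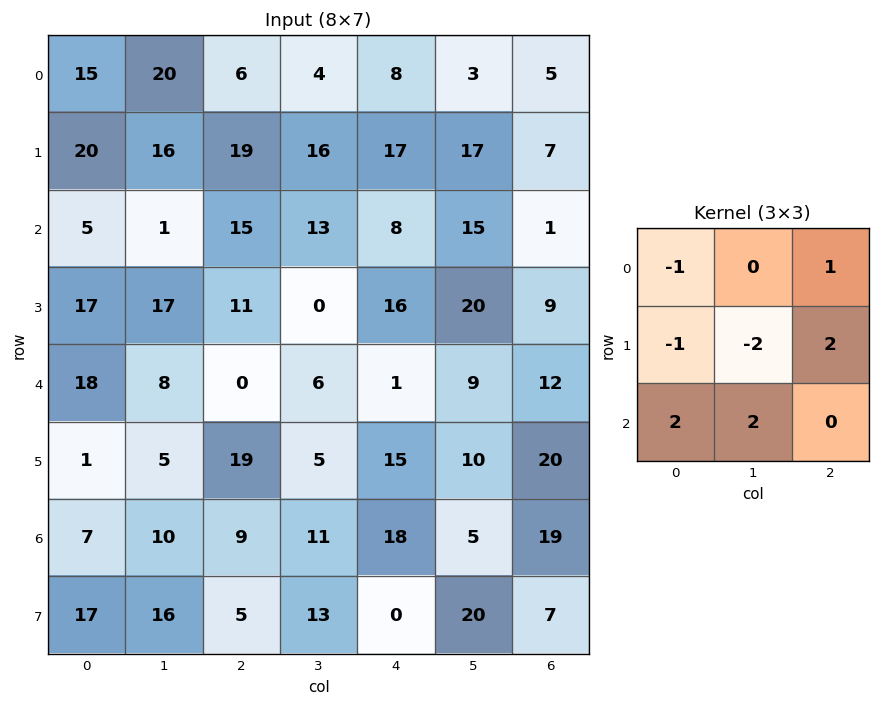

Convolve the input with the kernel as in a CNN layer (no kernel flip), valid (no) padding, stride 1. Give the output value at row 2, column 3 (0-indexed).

24

The receptive field on the input at this output position is [13 8 15 / 0 16 20 / 6 1 9]. Elementwise product with the kernel and sum: 13·-1 + 15·1 + 0·-1 + 16·-2 + 20·2 + 6·2 + 1·2.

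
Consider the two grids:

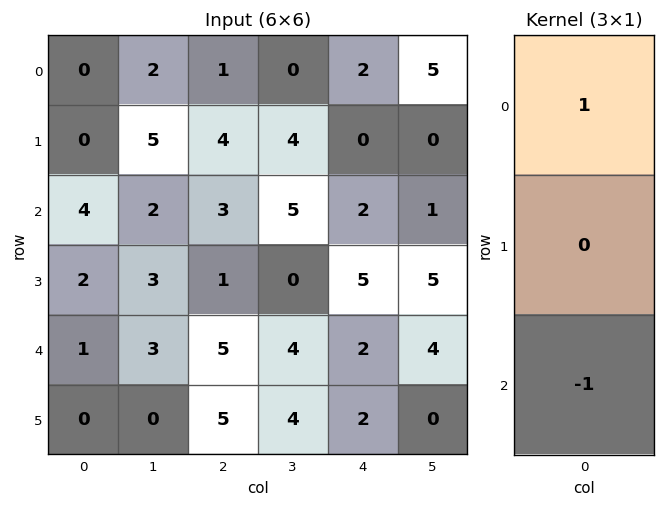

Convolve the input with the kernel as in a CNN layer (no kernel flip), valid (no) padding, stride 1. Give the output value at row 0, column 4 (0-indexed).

0

The receptive field on the input at this output position is [2 / 0 / 2]. Elementwise product with the kernel and sum: 2·1 + 2·-1.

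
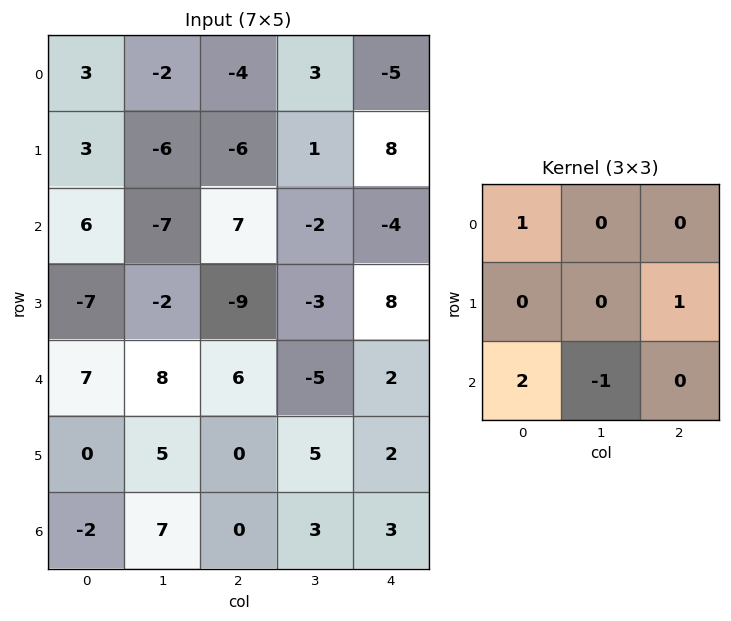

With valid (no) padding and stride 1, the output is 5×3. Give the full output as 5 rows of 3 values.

Output[0,0]: The receptive field on the input at this output position is [3 -2 -4 / 3 -6 -6 / 6 -7 7]. Elementwise product with the kernel and sum: 3·1 + -6·1 + 6·2 + -7·-1.
Output[0,1]: The receptive field on the input at this output position is [-2 -4 3 / -6 -6 1 / -7 7 -2]. Elementwise product with the kernel and sum: -2·1 + 1·1 + -7·2 + 7·-1.

16 -22 20
-2 -3 -25
3 0 32
-6 3 -12
-4 27 5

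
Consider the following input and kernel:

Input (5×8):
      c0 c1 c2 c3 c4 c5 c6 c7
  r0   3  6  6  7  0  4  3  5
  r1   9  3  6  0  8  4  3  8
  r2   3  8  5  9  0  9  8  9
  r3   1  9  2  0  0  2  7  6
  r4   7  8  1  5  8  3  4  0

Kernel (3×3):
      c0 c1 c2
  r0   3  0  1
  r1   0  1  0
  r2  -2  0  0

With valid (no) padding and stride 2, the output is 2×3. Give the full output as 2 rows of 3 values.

Output[0,0]: The receptive field on the input at this output position is [3 6 6 / 9 3 6 / 3 8 5]. Elementwise product with the kernel and sum: 3·3 + 6·1 + 3·1 + 3·-2.

12 8 7
9 13 -6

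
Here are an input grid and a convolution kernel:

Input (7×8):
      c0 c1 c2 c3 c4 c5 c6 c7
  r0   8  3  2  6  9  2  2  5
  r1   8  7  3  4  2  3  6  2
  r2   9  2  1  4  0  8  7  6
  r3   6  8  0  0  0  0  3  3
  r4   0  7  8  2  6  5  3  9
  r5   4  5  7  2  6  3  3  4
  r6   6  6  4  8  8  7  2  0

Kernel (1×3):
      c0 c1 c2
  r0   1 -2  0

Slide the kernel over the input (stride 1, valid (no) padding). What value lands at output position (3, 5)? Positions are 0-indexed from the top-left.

The receptive field on the input at this output position is [0 3 3]. Elementwise product with the kernel and sum: 0·1 + 3·-2.

-6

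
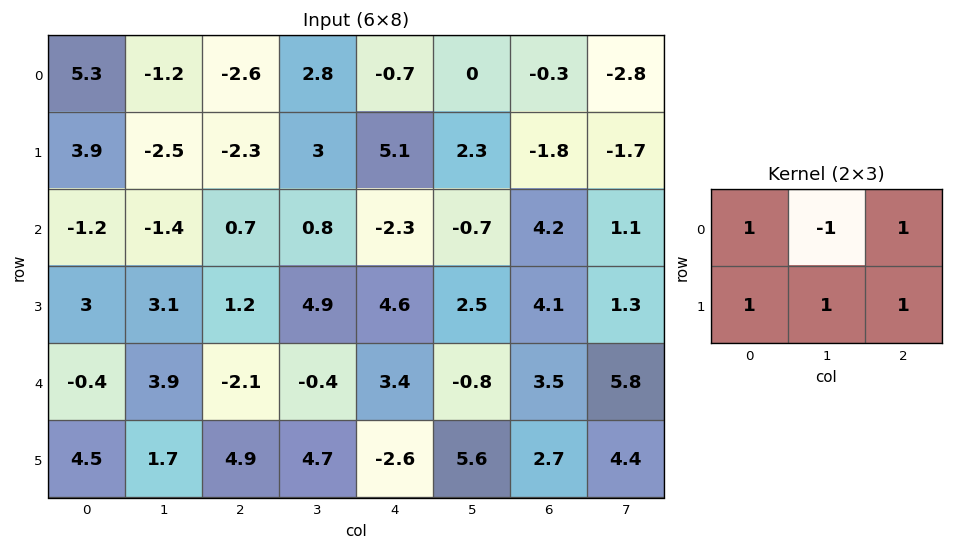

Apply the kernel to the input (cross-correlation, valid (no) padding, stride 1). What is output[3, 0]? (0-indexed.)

The receptive field on the input at this output position is [3 3.1 1.2 / -0.4 3.9 -2.1]. Elementwise product with the kernel and sum: 3·1 + 3.1·-1 + 1.2·1 + -0.4·1 + 3.9·1 + -2.1·1.

2.5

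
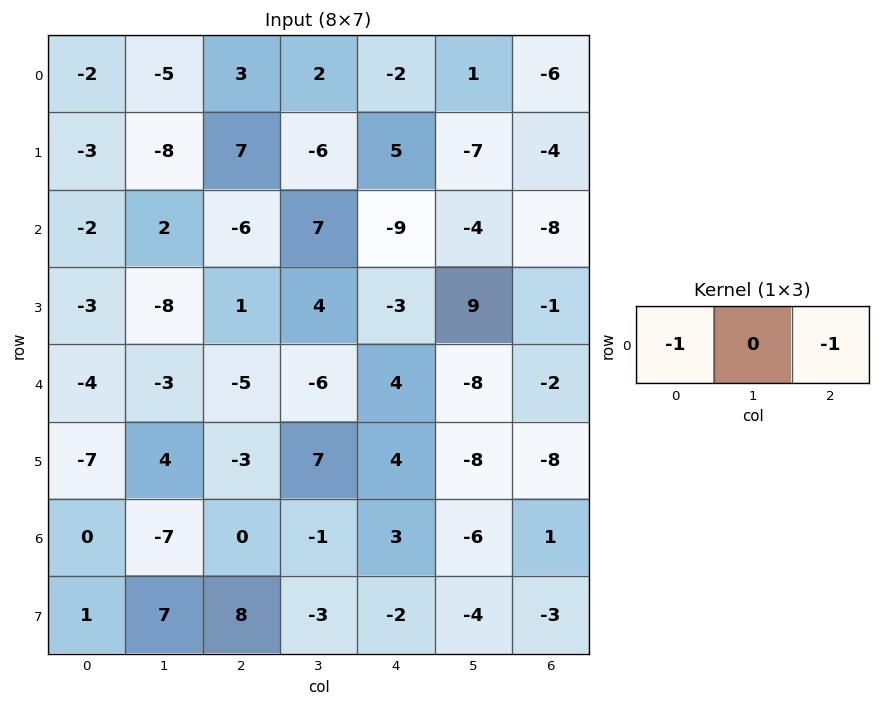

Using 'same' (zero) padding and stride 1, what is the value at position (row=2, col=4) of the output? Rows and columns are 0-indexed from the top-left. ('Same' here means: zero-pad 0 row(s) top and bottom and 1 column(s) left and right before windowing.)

-3

The receptive field on the zero-padded input at this output position is [7 -9 -4]. Elementwise product with the kernel and sum: 7·-1 + -4·-1.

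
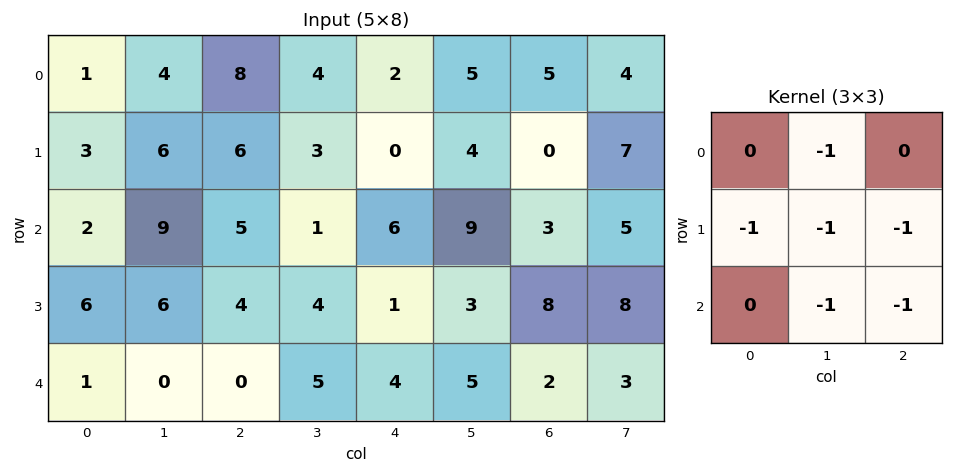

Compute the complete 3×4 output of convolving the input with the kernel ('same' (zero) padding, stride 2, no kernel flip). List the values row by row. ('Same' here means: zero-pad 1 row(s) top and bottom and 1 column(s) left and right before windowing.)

-14 -25 -15 -21
-26 -29 -20 -33
-7 -9 -15 -18

Output[0,0]: The receptive field on the zero-padded input at this output position is [0 0 0 / 0 1 4 / 0 3 6]. Elementwise product with the kernel and sum: 0·-1 + 0·-1 + 1·-1 + 4·-1 + 3·-1 + 6·-1.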